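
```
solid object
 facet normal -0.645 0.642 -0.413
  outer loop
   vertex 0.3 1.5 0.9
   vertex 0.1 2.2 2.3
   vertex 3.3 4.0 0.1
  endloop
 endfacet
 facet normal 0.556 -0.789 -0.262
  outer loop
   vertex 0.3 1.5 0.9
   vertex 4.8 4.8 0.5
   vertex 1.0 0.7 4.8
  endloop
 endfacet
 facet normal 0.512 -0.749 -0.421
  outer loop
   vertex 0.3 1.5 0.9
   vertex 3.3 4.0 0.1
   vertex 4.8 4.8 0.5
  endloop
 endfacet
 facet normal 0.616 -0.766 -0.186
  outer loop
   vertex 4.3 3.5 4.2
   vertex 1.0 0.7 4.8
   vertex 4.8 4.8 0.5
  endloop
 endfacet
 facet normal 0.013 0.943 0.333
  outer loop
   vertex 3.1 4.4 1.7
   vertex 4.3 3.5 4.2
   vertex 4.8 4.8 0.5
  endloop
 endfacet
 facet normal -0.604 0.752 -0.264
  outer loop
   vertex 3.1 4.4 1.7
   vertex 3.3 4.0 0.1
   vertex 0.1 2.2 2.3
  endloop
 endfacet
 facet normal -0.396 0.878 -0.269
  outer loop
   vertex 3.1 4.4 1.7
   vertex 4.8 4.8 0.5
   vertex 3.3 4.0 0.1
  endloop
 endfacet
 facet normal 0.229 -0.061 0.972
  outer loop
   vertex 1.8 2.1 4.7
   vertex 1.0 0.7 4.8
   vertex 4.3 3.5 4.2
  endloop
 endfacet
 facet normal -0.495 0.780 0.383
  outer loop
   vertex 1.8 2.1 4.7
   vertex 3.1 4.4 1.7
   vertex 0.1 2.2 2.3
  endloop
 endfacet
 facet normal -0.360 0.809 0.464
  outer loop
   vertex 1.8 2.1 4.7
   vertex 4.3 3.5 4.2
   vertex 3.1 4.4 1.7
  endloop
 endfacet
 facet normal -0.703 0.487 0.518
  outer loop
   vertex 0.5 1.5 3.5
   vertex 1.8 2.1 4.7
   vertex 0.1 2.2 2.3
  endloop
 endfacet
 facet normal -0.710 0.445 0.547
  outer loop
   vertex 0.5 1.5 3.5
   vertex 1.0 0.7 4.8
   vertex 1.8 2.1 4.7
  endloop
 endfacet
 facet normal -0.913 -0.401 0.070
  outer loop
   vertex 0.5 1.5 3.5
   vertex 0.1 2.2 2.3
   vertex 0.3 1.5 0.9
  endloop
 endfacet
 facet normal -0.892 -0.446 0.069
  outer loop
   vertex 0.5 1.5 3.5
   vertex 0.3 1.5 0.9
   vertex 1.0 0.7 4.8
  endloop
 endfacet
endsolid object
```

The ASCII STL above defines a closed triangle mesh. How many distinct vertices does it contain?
9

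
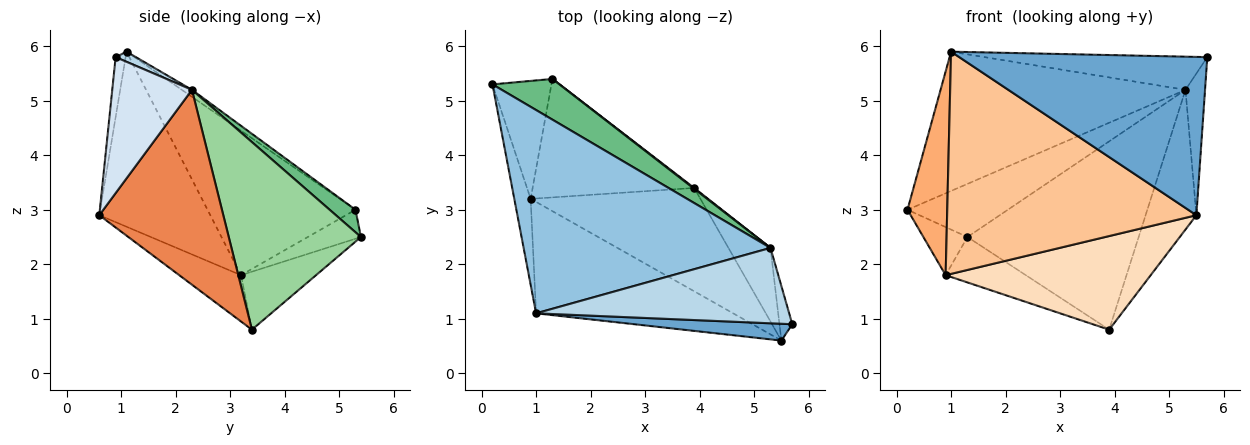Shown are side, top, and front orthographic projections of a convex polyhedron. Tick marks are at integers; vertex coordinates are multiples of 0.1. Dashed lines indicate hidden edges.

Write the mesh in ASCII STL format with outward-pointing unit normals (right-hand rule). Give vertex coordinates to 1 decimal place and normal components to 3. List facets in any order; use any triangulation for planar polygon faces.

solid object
 facet normal -0.040 -0.994 0.106
  outer loop
   vertex 5.5 0.6 2.9
   vertex 5.7 0.9 5.8
   vertex 1.0 1.1 5.9
  endloop
 endfacet
 facet normal -0.023 0.565 0.825
  outer loop
   vertex 5.3 2.3 5.2
   vertex 0.2 5.3 3.0
   vertex 1.0 1.1 5.9
  endloop
 endfacet
 facet normal 0.037 0.402 0.915
  outer loop
   vertex 5.3 2.3 5.2
   vertex 1.0 1.1 5.9
   vertex 5.7 0.9 5.8
  endloop
 endfacet
 facet normal 0.967 0.237 -0.091
  outer loop
   vertex 5.3 2.3 5.2
   vertex 5.7 0.9 5.8
   vertex 5.5 0.6 2.9
  endloop
 endfacet
 facet normal 0.907 0.372 -0.196
  outer loop
   vertex 5.3 2.3 5.2
   vertex 5.5 0.6 2.9
   vertex 3.9 3.4 0.8
  endloop
 endfacet
 facet normal -0.960 -0.258 -0.109
  outer loop
   vertex 0.9 3.2 1.8
   vertex 1.0 1.1 5.9
   vertex 0.2 5.3 3.0
  endloop
 endfacet
 facet normal -0.370 -0.831 -0.416
  outer loop
   vertex 0.9 3.2 1.8
   vertex 5.5 0.6 2.9
   vertex 1.0 1.1 5.9
  endloop
 endfacet
 facet normal -0.198 -0.658 -0.726
  outer loop
   vertex 0.9 3.2 1.8
   vertex 3.9 3.4 0.8
   vertex 5.5 0.6 2.9
  endloop
 endfacet
 facet normal 0.200 0.778 0.596
  outer loop
   vertex 1.3 5.4 2.5
   vertex 0.2 5.3 3.0
   vertex 5.3 2.3 5.2
  endloop
 endfacet
 facet normal 0.611 0.792 0.003
  outer loop
   vertex 1.3 5.4 2.5
   vertex 5.3 2.3 5.2
   vertex 3.9 3.4 0.8
  endloop
 endfacet
 facet normal -0.414 0.344 -0.843
  outer loop
   vertex 1.3 5.4 2.5
   vertex 0.9 3.2 1.8
   vertex 0.2 5.3 3.0
  endloop
 endfacet
 facet normal -0.318 0.339 -0.885
  outer loop
   vertex 1.3 5.4 2.5
   vertex 3.9 3.4 0.8
   vertex 0.9 3.2 1.8
  endloop
 endfacet
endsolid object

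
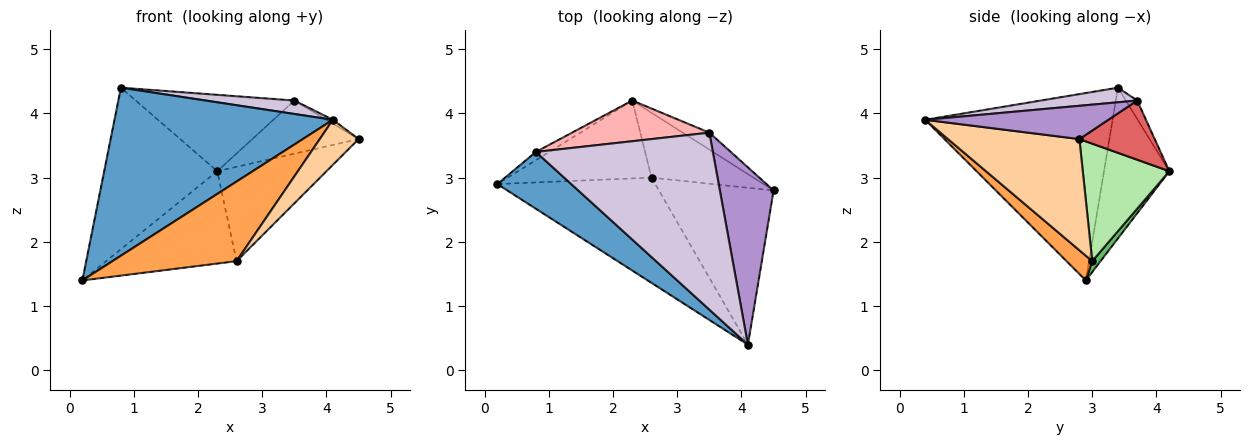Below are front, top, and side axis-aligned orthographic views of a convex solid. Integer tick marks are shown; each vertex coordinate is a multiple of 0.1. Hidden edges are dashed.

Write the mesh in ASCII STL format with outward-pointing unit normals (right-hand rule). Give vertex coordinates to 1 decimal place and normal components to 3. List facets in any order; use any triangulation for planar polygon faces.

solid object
 facet normal -0.631 -0.735 0.249
  outer loop
   vertex 0.8 3.4 4.4
   vertex 0.2 2.9 1.4
   vertex 4.1 0.4 3.9
  endloop
 endfacet
 facet normal -0.500 0.865 -0.044
  outer loop
   vertex 2.3 4.2 3.1
   vertex 0.2 2.9 1.4
   vertex 0.8 3.4 4.4
  endloop
 endfacet
 facet normal 0.124 -0.598 -0.792
  outer loop
   vertex 2.6 3.0 1.7
   vertex 4.1 0.4 3.9
   vertex 0.2 2.9 1.4
  endloop
 endfacet
 facet normal 0.682 -0.202 -0.703
  outer loop
   vertex 2.6 3.0 1.7
   vertex 4.5 2.8 3.6
   vertex 4.1 0.4 3.9
  endloop
 endfacet
 facet normal 0.049 0.763 -0.644
  outer loop
   vertex 2.6 3.0 1.7
   vertex 0.2 2.9 1.4
   vertex 2.3 4.2 3.1
  endloop
 endfacet
 facet normal 0.547 0.690 -0.474
  outer loop
   vertex 2.6 3.0 1.7
   vertex 2.3 4.2 3.1
   vertex 4.5 2.8 3.6
  endloop
 endfacet
 facet normal 0.560 0.790 -0.252
  outer loop
   vertex 3.5 3.7 4.2
   vertex 4.5 2.8 3.6
   vertex 2.3 4.2 3.1
  endloop
 endfacet
 facet normal -0.063 0.881 0.469
  outer loop
   vertex 3.5 3.7 4.2
   vertex 2.3 4.2 3.1
   vertex 0.8 3.4 4.4
  endloop
 endfacet
 facet normal 0.527 0.018 0.850
  outer loop
   vertex 3.5 3.7 4.2
   vertex 4.1 0.4 3.9
   vertex 4.5 2.8 3.6
  endloop
 endfacet
 facet normal 0.082 -0.075 0.994
  outer loop
   vertex 3.5 3.7 4.2
   vertex 0.8 3.4 4.4
   vertex 4.1 0.4 3.9
  endloop
 endfacet
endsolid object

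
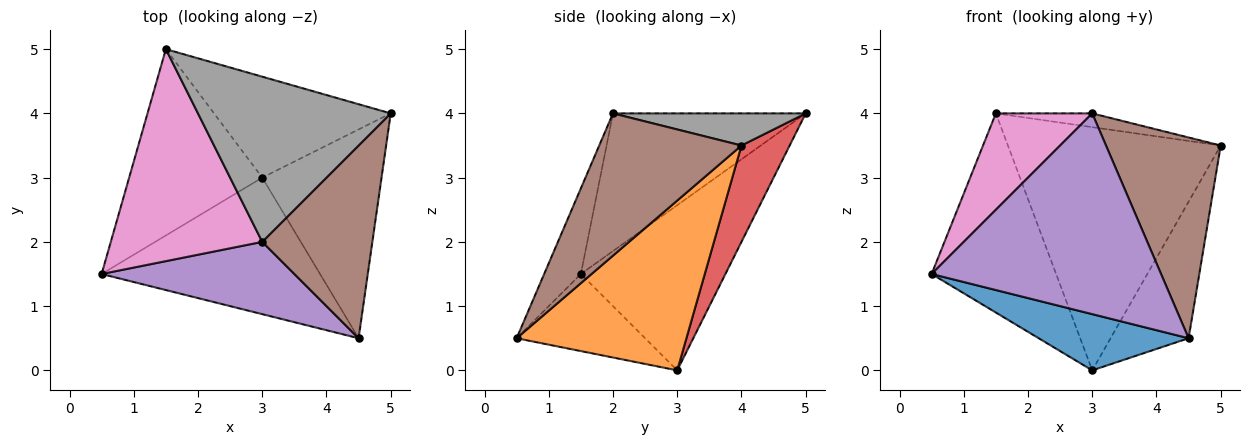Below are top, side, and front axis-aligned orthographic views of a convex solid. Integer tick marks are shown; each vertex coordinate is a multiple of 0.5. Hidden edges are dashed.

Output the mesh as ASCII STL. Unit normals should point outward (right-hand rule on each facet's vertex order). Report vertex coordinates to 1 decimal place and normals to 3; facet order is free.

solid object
 facet normal -0.310 -0.362 -0.879
  outer loop
   vertex 3.0 3.0 0.0
   vertex 4.5 0.5 0.5
   vertex 0.5 1.5 1.5
  endloop
 endfacet
 facet normal 0.766 0.352 -0.538
  outer loop
   vertex 3.0 3.0 0.0
   vertex 5.0 4.0 3.5
   vertex 4.5 0.5 0.5
  endloop
 endfacet
 facet normal -0.647 0.557 -0.521
  outer loop
   vertex 1.5 5.0 4.0
   vertex 3.0 3.0 0.0
   vertex 0.5 1.5 1.5
  endloop
 endfacet
 facet normal 0.205 0.904 -0.375
  outer loop
   vertex 1.5 5.0 4.0
   vertex 5.0 4.0 3.5
   vertex 3.0 3.0 0.0
  endloop
 endfacet
 facet normal -0.149 -0.930 0.335
  outer loop
   vertex 3.0 2.0 4.0
   vertex 0.5 1.5 1.5
   vertex 4.5 0.5 0.5
  endloop
 endfacet
 facet normal 0.667 -0.538 0.516
  outer loop
   vertex 3.0 2.0 4.0
   vertex 4.5 0.5 0.5
   vertex 5.0 4.0 3.5
  endloop
 endfacet
 facet normal -0.638 -0.319 0.701
  outer loop
   vertex 3.0 2.0 4.0
   vertex 1.5 5.0 4.0
   vertex 0.5 1.5 1.5
  endloop
 endfacet
 facet normal 0.164 0.082 0.983
  outer loop
   vertex 3.0 2.0 4.0
   vertex 5.0 4.0 3.5
   vertex 1.5 5.0 4.0
  endloop
 endfacet
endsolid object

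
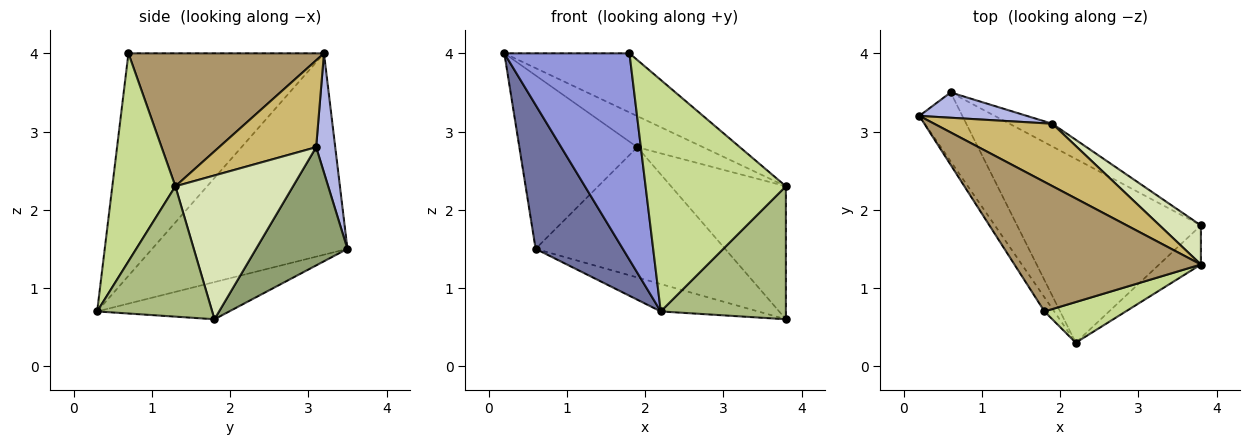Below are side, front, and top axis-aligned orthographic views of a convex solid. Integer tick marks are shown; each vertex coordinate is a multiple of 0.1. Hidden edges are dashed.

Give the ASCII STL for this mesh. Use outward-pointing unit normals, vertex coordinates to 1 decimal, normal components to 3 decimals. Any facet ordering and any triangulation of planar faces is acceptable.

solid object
 facet normal -0.896 -0.400 -0.191
  outer loop
   vertex 0.6 3.5 1.5
   vertex 2.2 0.3 0.7
   vertex 0.2 3.2 4.0
  endloop
 endfacet
 facet normal -0.196 0.144 -0.970
  outer loop
   vertex 0.6 3.5 1.5
   vertex 3.8 1.8 0.6
   vertex 2.2 0.3 0.7
  endloop
 endfacet
 facet normal -0.842 -0.539 -0.037
  outer loop
   vertex 1.8 0.7 4.0
   vertex 0.2 3.2 4.0
   vertex 2.2 0.3 0.7
  endloop
 endfacet
 facet normal 0.158 0.977 0.143
  outer loop
   vertex 1.9 3.1 2.8
   vertex 0.6 3.5 1.5
   vertex 0.2 3.2 4.0
  endloop
 endfacet
 facet normal 0.429 0.890 -0.155
  outer loop
   vertex 1.9 3.1 2.8
   vertex 3.8 1.8 0.6
   vertex 0.6 3.5 1.5
  endloop
 endfacet
 facet normal 0.661 -0.720 -0.212
  outer loop
   vertex 3.8 1.3 2.3
   vertex 2.2 0.3 0.7
   vertex 3.8 1.8 0.6
  endloop
 endfacet
 facet normal 0.405 -0.901 0.158
  outer loop
   vertex 3.8 1.3 2.3
   vertex 1.8 0.7 4.0
   vertex 2.2 0.3 0.7
  endloop
 endfacet
 facet normal 0.701 0.684 0.201
  outer loop
   vertex 3.8 1.3 2.3
   vertex 3.8 1.8 0.6
   vertex 1.9 3.1 2.8
  endloop
 endfacet
 facet normal 0.544 0.348 0.763
  outer loop
   vertex 3.8 1.3 2.3
   vertex 0.2 3.2 4.0
   vertex 1.8 0.7 4.0
  endloop
 endfacet
 facet normal 0.550 0.373 0.748
  outer loop
   vertex 3.8 1.3 2.3
   vertex 1.9 3.1 2.8
   vertex 0.2 3.2 4.0
  endloop
 endfacet
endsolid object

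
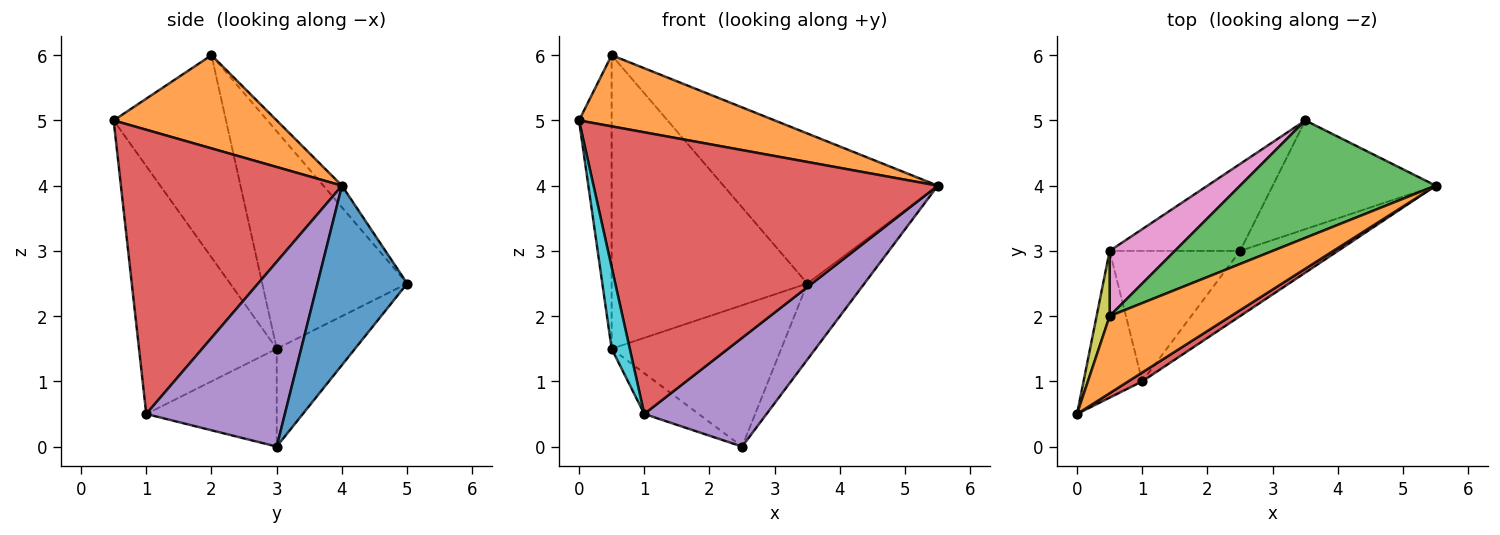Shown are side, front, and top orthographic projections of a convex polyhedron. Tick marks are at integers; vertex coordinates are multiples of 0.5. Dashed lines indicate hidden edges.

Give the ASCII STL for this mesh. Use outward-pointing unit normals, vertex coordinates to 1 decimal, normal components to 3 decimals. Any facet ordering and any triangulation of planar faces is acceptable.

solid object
 facet normal 0.669 0.426 -0.609
  outer loop
   vertex 2.5 3.0 0.0
   vertex 3.5 5.0 2.5
   vertex 5.5 4.0 4.0
  endloop
 endfacet
 facet normal 0.492 -0.590 0.640
  outer loop
   vertex 0.5 2.0 6.0
   vertex 0.0 0.5 5.0
   vertex 5.5 4.0 4.0
  endloop
 endfacet
 facet normal -0.068 0.786 0.615
  outer loop
   vertex 0.5 2.0 6.0
   vertex 5.5 4.0 4.0
   vertex 3.5 5.0 2.5
  endloop
 endfacet
 facet normal 0.540 -0.841 0.027
  outer loop
   vertex 1.0 1.0 0.5
   vertex 5.5 4.0 4.0
   vertex 0.0 0.5 5.0
  endloop
 endfacet
 facet normal 0.697 -0.615 -0.369
  outer loop
   vertex 1.0 1.0 0.5
   vertex 2.5 3.0 0.0
   vertex 5.5 4.0 4.0
  endloop
 endfacet
 facet normal -0.366 0.793 -0.488
  outer loop
   vertex 0.5 3.0 1.5
   vertex 3.5 5.0 2.5
   vertex 2.5 3.0 0.0
  endloop
 endfacet
 facet normal -0.586 0.791 0.176
  outer loop
   vertex 0.5 3.0 1.5
   vertex 0.5 2.0 6.0
   vertex 3.5 5.0 2.5
  endloop
 endfacet
 facet normal -0.582 0.243 -0.776
  outer loop
   vertex 0.5 3.0 1.5
   vertex 2.5 3.0 0.0
   vertex 1.0 1.0 0.5
  endloop
 endfacet
 facet normal -0.959 0.278 0.062
  outer loop
   vertex 0.5 3.0 1.5
   vertex 0.0 0.5 5.0
   vertex 0.5 2.0 6.0
  endloop
 endfacet
 facet normal -0.965 -0.127 -0.229
  outer loop
   vertex 0.5 3.0 1.5
   vertex 1.0 1.0 0.5
   vertex 0.0 0.5 5.0
  endloop
 endfacet
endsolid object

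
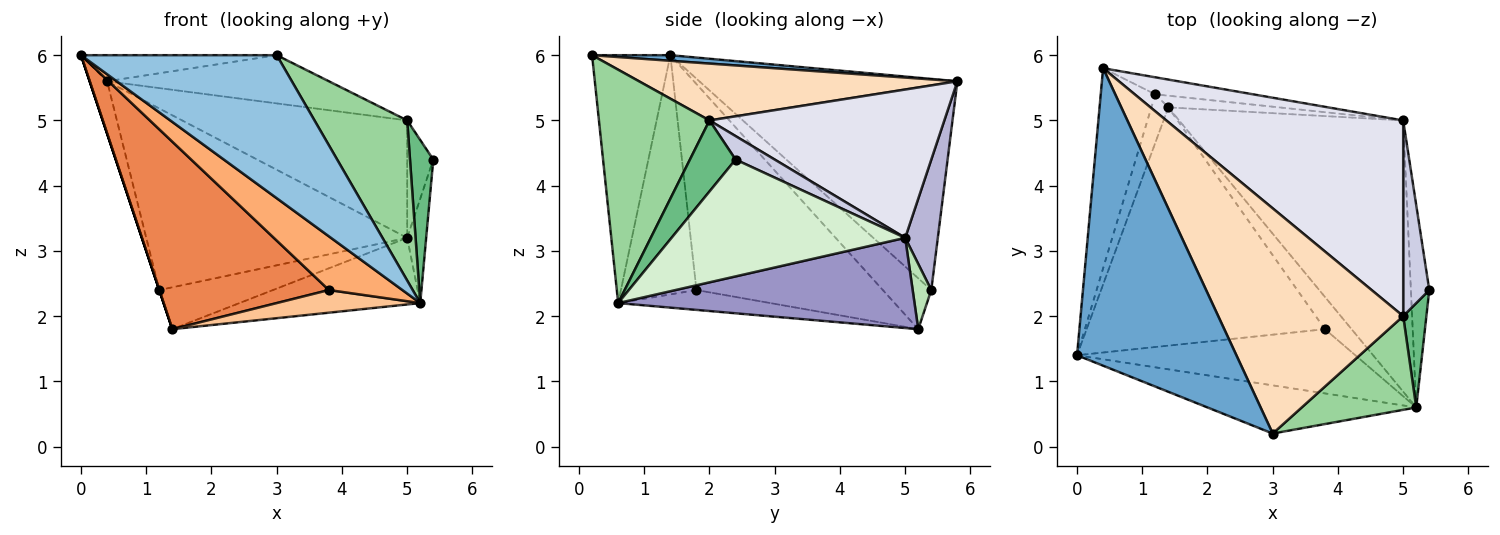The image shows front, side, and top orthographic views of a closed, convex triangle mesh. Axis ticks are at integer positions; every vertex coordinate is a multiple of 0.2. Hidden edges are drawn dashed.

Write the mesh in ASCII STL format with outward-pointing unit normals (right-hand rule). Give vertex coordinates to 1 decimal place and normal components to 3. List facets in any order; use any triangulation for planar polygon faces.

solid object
 facet normal 0.035 0.087 0.996
  outer loop
   vertex 3.0 0.2 6.0
   vertex 0.4 5.8 5.6
   vertex 0.0 1.4 6.0
  endloop
 endfacet
 facet normal -0.354 -0.886 -0.298
  outer loop
   vertex 3.0 0.2 6.0
   vertex 0.0 1.4 6.0
   vertex 5.2 0.6 2.2
  endloop
 endfacet
 facet normal -0.966 0.065 -0.250
  outer loop
   vertex 1.2 5.4 2.4
   vertex 0.0 1.4 6.0
   vertex 0.4 5.8 5.6
  endloop
 endfacet
 facet normal -0.949 0.000 -0.316
  outer loop
   vertex 1.2 5.4 2.4
   vertex 1.4 5.2 1.8
   vertex 0.0 1.4 6.0
  endloop
 endfacet
 facet normal -0.562 -0.511 -0.650
  outer loop
   vertex 3.8 1.8 2.4
   vertex 0.0 1.4 6.0
   vertex 1.4 5.2 1.8
  endloop
 endfacet
 facet normal -0.550 -0.535 -0.641
  outer loop
   vertex 3.8 1.8 2.4
   vertex 5.2 0.6 2.2
   vertex 0.0 1.4 6.0
  endloop
 endfacet
 facet normal -0.520 -0.491 -0.699
  outer loop
   vertex 3.8 1.8 2.4
   vertex 1.4 5.2 1.8
   vertex 5.2 0.6 2.2
  endloop
 endfacet
 facet normal 0.288 0.201 0.936
  outer loop
   vertex 5.0 2.0 5.0
   vertex 0.4 5.8 5.6
   vertex 3.0 0.2 6.0
  endloop
 endfacet
 facet normal 0.855 -0.436 0.279
  outer loop
   vertex 5.0 2.0 5.0
   vertex 5.2 0.6 2.2
   vertex 5.4 2.4 4.4
  endloop
 endfacet
 facet normal 0.717 -0.601 0.352
  outer loop
   vertex 5.0 2.0 5.0
   vertex 3.0 0.2 6.0
   vertex 5.2 0.6 2.2
  endloop
 endfacet
 facet normal 0.156 0.952 -0.265
  outer loop
   vertex 5.0 5.0 3.2
   vertex 1.4 5.2 1.8
   vertex 1.2 5.4 2.4
  endloop
 endfacet
 facet normal 0.985 0.080 -0.155
  outer loop
   vertex 5.0 5.0 3.2
   vertex 5.4 2.4 4.4
   vertex 5.2 0.6 2.2
  endloop
 endfacet
 facet normal 0.364 0.222 -0.904
  outer loop
   vertex 5.0 5.0 3.2
   vertex 5.2 0.6 2.2
   vertex 1.4 5.2 1.8
  endloop
 endfacet
 facet normal 0.124 0.988 -0.093
  outer loop
   vertex 5.0 5.0 3.2
   vertex 1.2 5.4 2.4
   vertex 0.4 5.8 5.6
  endloop
 endfacet
 facet normal 0.611 0.407 0.679
  outer loop
   vertex 5.0 5.0 3.2
   vertex 5.0 2.0 5.0
   vertex 5.4 2.4 4.4
  endloop
 endfacet
 facet normal 0.473 0.453 0.756
  outer loop
   vertex 5.0 5.0 3.2
   vertex 0.4 5.8 5.6
   vertex 5.0 2.0 5.0
  endloop
 endfacet
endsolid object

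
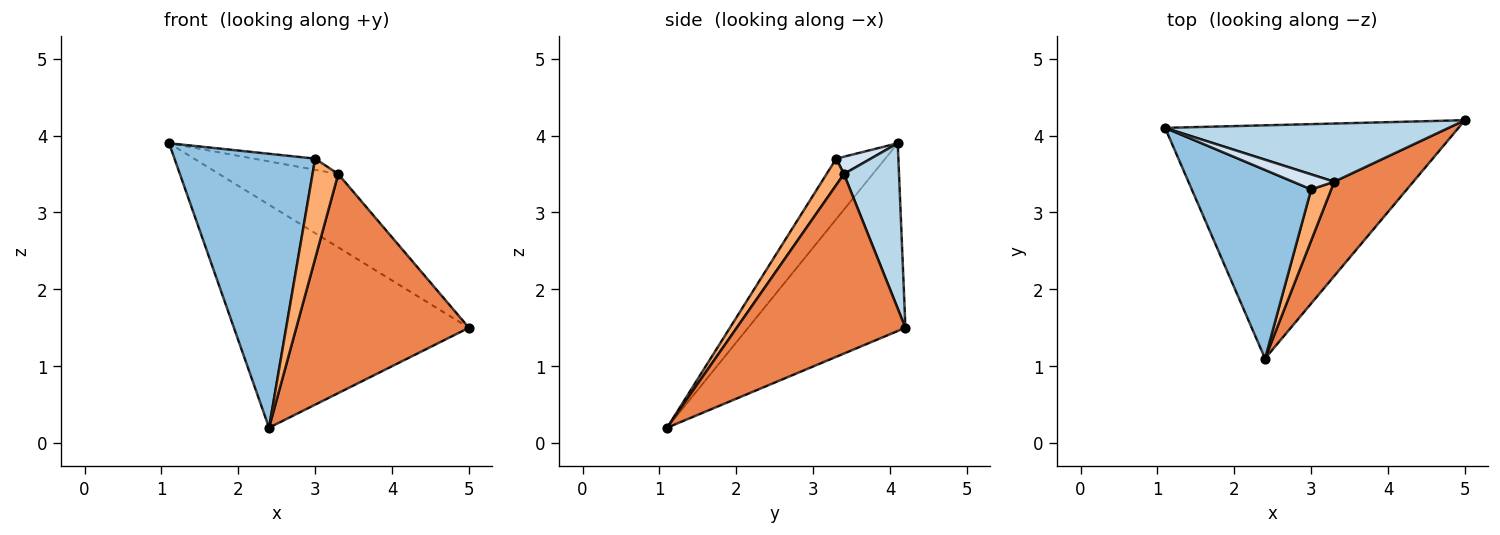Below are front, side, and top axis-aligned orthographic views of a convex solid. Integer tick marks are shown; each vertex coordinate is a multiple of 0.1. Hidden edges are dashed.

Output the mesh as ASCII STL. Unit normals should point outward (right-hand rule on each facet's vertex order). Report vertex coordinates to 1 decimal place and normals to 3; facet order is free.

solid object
 facet normal -0.420 0.627 -0.656
  outer loop
   vertex 2.4 1.1 0.2
   vertex 1.1 4.1 3.9
   vertex 5.0 4.2 1.5
  endloop
 endfacet
 facet normal -0.276 -0.792 0.545
  outer loop
   vertex 3.0 3.3 3.7
   vertex 1.1 4.1 3.9
   vertex 2.4 1.1 0.2
  endloop
 endfacet
 facet normal 0.341 0.737 0.584
  outer loop
   vertex 3.3 3.4 3.5
   vertex 5.0 4.2 1.5
   vertex 1.1 4.1 3.9
  endloop
 endfacet
 facet normal 0.318 0.566 0.760
  outer loop
   vertex 3.3 3.4 3.5
   vertex 1.1 4.1 3.9
   vertex 3.0 3.3 3.7
  endloop
 endfacet
 facet normal 0.668 -0.684 0.294
  outer loop
   vertex 3.3 3.4 3.5
   vertex 2.4 1.1 0.2
   vertex 5.0 4.2 1.5
  endloop
 endfacet
 facet normal 0.515 -0.763 0.391
  outer loop
   vertex 3.3 3.4 3.5
   vertex 3.0 3.3 3.7
   vertex 2.4 1.1 0.2
  endloop
 endfacet
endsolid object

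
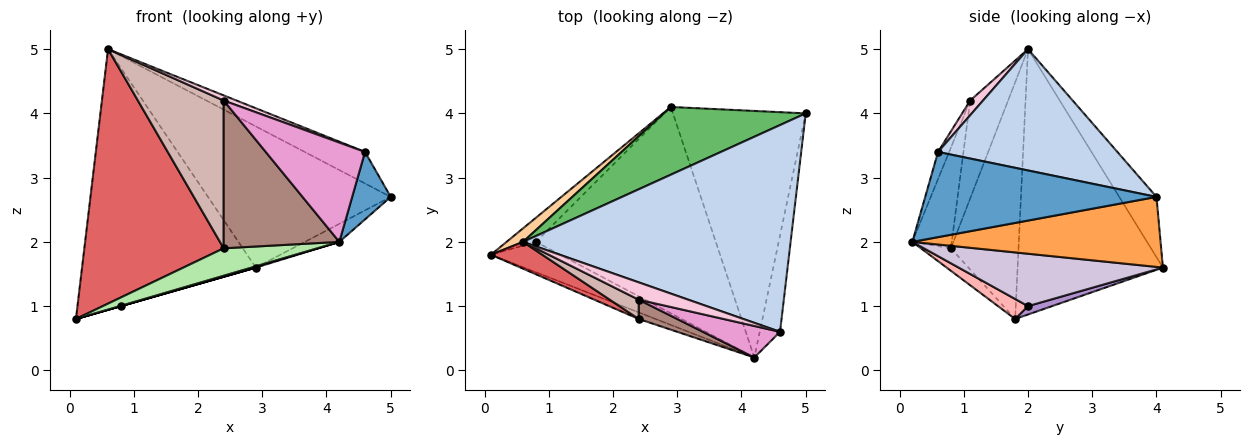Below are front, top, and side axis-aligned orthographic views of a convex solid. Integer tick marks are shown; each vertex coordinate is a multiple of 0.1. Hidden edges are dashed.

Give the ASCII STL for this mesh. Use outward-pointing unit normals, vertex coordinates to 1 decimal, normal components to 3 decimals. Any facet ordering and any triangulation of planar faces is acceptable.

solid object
 facet normal 0.960 -0.160 -0.229
  outer loop
   vertex 4.6 0.6 3.4
   vertex 4.2 0.2 2.0
   vertex 5.0 4.0 2.7
  endloop
 endfacet
 facet normal 0.409 0.138 0.902
  outer loop
   vertex 4.6 0.6 3.4
   vertex 5.0 4.0 2.7
   vertex 0.6 2.0 5.0
  endloop
 endfacet
 facet normal 0.465 0.065 -0.883
  outer loop
   vertex 2.9 4.1 1.6
   vertex 5.0 4.0 2.7
   vertex 4.2 0.2 2.0
  endloop
 endfacet
 facet normal -0.641 0.767 0.040
  outer loop
   vertex 2.9 4.1 1.6
   vertex 0.1 1.8 0.8
   vertex 0.6 2.0 5.0
  endloop
 endfacet
 facet normal -0.181 0.887 0.425
  outer loop
   vertex 2.9 4.1 1.6
   vertex 0.6 2.0 5.0
   vertex 5.0 4.0 2.7
  endloop
 endfacet
 facet normal -0.297 -0.928 -0.223
  outer loop
   vertex 2.4 0.8 1.9
   vertex 0.1 1.8 0.8
   vertex 4.2 0.2 2.0
  endloop
 endfacet
 facet normal -0.435 -0.896 0.094
  outer loop
   vertex 2.4 0.8 1.9
   vertex 0.6 2.0 5.0
   vertex 0.1 1.8 0.8
  endloop
 endfacet
 facet normal 0.277 -0.010 -0.961
  outer loop
   vertex 0.8 2.0 1.0
   vertex 4.2 0.2 2.0
   vertex 0.1 1.8 0.8
  endloop
 endfacet
 facet normal 0.275 0.000 -0.962
  outer loop
   vertex 0.8 2.0 1.0
   vertex 0.1 1.8 0.8
   vertex 2.9 4.1 1.6
  endloop
 endfacet
 facet normal 0.280 -0.005 -0.960
  outer loop
   vertex 0.8 2.0 1.0
   vertex 2.9 4.1 1.6
   vertex 4.2 0.2 2.0
  endloop
 endfacet
 facet normal -0.320 -0.939 0.123
  outer loop
   vertex 2.4 1.1 4.2
   vertex 2.4 0.8 1.9
   vertex 4.2 0.2 2.0
  endloop
 endfacet
 facet normal -0.401 -0.908 0.118
  outer loop
   vertex 2.4 1.1 4.2
   vertex 0.6 2.0 5.0
   vertex 2.4 0.8 1.9
  endloop
 endfacet
 facet normal -0.106 -0.948 0.301
  outer loop
   vertex 2.4 1.1 4.2
   vertex 4.2 0.2 2.0
   vertex 4.6 0.6 3.4
  endloop
 endfacet
 facet normal 0.273 -0.273 0.922
  outer loop
   vertex 2.4 1.1 4.2
   vertex 4.6 0.6 3.4
   vertex 0.6 2.0 5.0
  endloop
 endfacet
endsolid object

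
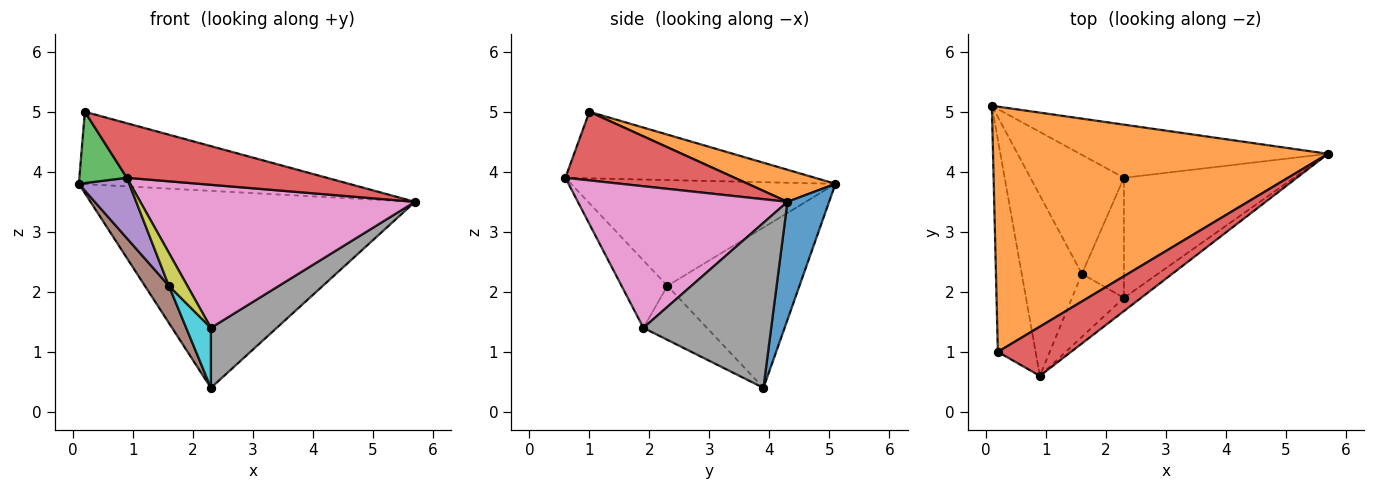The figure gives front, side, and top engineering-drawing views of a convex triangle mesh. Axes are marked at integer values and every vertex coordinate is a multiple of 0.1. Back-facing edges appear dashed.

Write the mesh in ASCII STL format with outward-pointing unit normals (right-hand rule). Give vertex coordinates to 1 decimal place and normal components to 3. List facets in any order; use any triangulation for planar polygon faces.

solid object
 facet normal 0.123 0.958 -0.259
  outer loop
   vertex 2.3 3.9 0.4
   vertex 0.1 5.1 3.8
   vertex 5.7 4.3 3.5
  endloop
 endfacet
 facet normal 0.091 0.282 0.955
  outer loop
   vertex 0.2 1.0 5.0
   vertex 5.7 4.3 3.5
   vertex 0.1 5.1 3.8
  endloop
 endfacet
 facet normal -0.858 -0.163 -0.487
  outer loop
   vertex 0.2 1.0 5.0
   vertex 0.1 5.1 3.8
   vertex 0.9 0.6 3.9
  endloop
 endfacet
 facet normal 0.532 -0.629 0.567
  outer loop
   vertex 0.2 1.0 5.0
   vertex 0.9 0.6 3.9
   vertex 5.7 4.3 3.5
  endloop
 endfacet
 facet normal -0.858 -0.163 -0.488
  outer loop
   vertex 1.6 2.3 2.1
   vertex 0.9 0.6 3.9
   vertex 0.1 5.1 3.8
  endloop
 endfacet
 facet normal -0.853 -0.155 -0.497
  outer loop
   vertex 1.6 2.3 2.1
   vertex 0.1 5.1 3.8
   vertex 2.3 3.9 0.4
  endloop
 endfacet
 facet normal 0.605 -0.793 -0.073
  outer loop
   vertex 2.3 1.9 1.4
   vertex 5.7 4.3 3.5
   vertex 0.9 0.6 3.9
  endloop
 endfacet
 facet normal 0.656 -0.338 -0.675
  outer loop
   vertex 2.3 1.9 1.4
   vertex 2.3 3.9 0.4
   vertex 5.7 4.3 3.5
  endloop
 endfacet
 facet normal -0.755 -0.304 -0.581
  outer loop
   vertex 2.3 1.9 1.4
   vertex 0.9 0.6 3.9
   vertex 1.6 2.3 2.1
  endloop
 endfacet
 facet normal -0.755 -0.293 -0.587
  outer loop
   vertex 2.3 1.9 1.4
   vertex 1.6 2.3 2.1
   vertex 2.3 3.9 0.4
  endloop
 endfacet
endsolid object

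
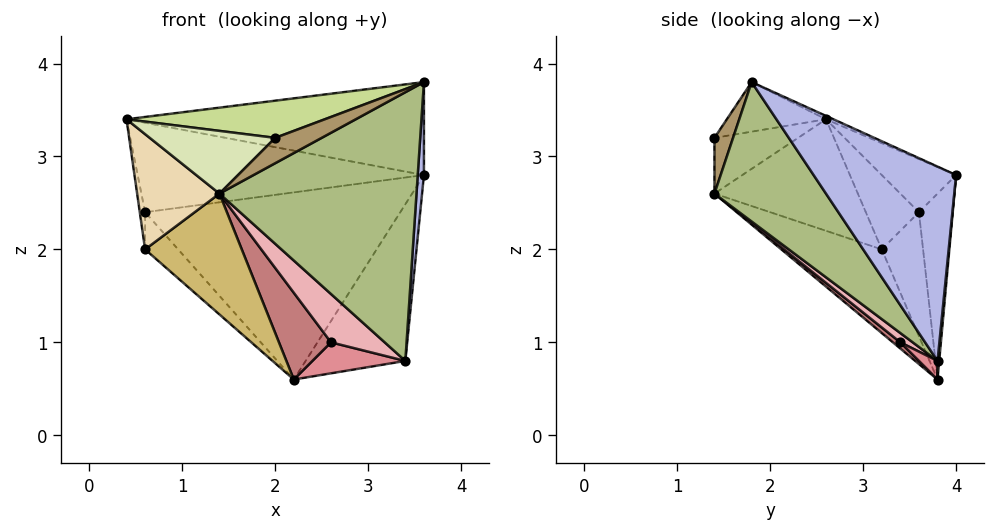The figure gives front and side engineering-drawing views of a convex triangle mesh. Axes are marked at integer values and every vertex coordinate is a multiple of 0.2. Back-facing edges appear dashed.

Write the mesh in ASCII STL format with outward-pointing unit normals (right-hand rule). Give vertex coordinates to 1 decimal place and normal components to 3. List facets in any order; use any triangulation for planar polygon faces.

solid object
 facet normal -0.010 0.414 0.910
  outer loop
   vertex 3.6 4.0 2.8
   vertex 0.4 2.6 3.4
   vertex 3.6 1.8 3.8
  endloop
 endfacet
 facet normal -0.185 0.713 0.676
  outer loop
   vertex 0.6 3.6 2.4
   vertex 0.4 2.6 3.4
   vertex 3.6 4.0 2.8
  endloop
 endfacet
 facet normal -0.131 0.991 -0.007
  outer loop
   vertex 0.6 3.6 2.4
   vertex 3.6 4.0 2.8
   vertex 2.2 3.8 0.6
  endloop
 endfacet
 facet normal 0.995 -0.043 -0.095
  outer loop
   vertex 3.4 3.8 0.8
   vertex 3.6 4.0 2.8
   vertex 3.6 1.8 3.8
  endloop
 endfacet
 facet normal 0.017 0.995 -0.101
  outer loop
   vertex 3.4 3.8 0.8
   vertex 2.2 3.8 0.6
   vertex 3.6 4.0 2.8
  endloop
 endfacet
 facet normal 0.420 -0.742 -0.523
  outer loop
   vertex 3.4 3.8 0.8
   vertex 3.6 1.8 3.8
   vertex 1.4 1.4 2.6
  endloop
 endfacet
 facet normal -0.218 -0.436 0.873
  outer loop
   vertex 2.0 1.4 3.2
   vertex 3.6 1.8 3.8
   vertex 0.4 2.6 3.4
  endloop
 endfacet
 facet normal -0.485 -0.728 0.485
  outer loop
   vertex 2.0 1.4 3.2
   vertex 0.4 2.6 3.4
   vertex 1.4 1.4 2.6
  endloop
 endfacet
 facet normal 0.348 -0.870 -0.348
  outer loop
   vertex 2.0 1.4 3.2
   vertex 1.4 1.4 2.6
   vertex 3.6 1.8 3.8
  endloop
 endfacet
 facet normal -0.480 -0.462 -0.746
  outer loop
   vertex 0.6 3.2 2.0
   vertex 2.2 3.8 0.6
   vertex 1.4 1.4 2.6
  endloop
 endfacet
 facet normal -0.662 0.530 -0.530
  outer loop
   vertex 0.6 3.2 2.0
   vertex 0.6 3.6 2.4
   vertex 2.2 3.8 0.6
  endloop
 endfacet
 facet normal -0.822 -0.472 -0.320
  outer loop
   vertex 0.6 3.2 2.0
   vertex 1.4 1.4 2.6
   vertex 0.4 2.6 3.4
  endloop
 endfacet
 facet normal -0.990 0.099 -0.099
  outer loop
   vertex 0.6 3.2 2.0
   vertex 0.4 2.6 3.4
   vertex 0.6 3.6 2.4
  endloop
 endfacet
 facet normal 0.094 -0.656 -0.749
  outer loop
   vertex 2.6 3.4 1.0
   vertex 1.4 1.4 2.6
   vertex 2.2 3.8 0.6
  endloop
 endfacet
 facet normal 0.127 -0.635 -0.762
  outer loop
   vertex 2.6 3.4 1.0
   vertex 2.2 3.8 0.6
   vertex 3.4 3.8 0.8
  endloop
 endfacet
 facet normal 0.155 -0.672 -0.724
  outer loop
   vertex 2.6 3.4 1.0
   vertex 3.4 3.8 0.8
   vertex 1.4 1.4 2.6
  endloop
 endfacet
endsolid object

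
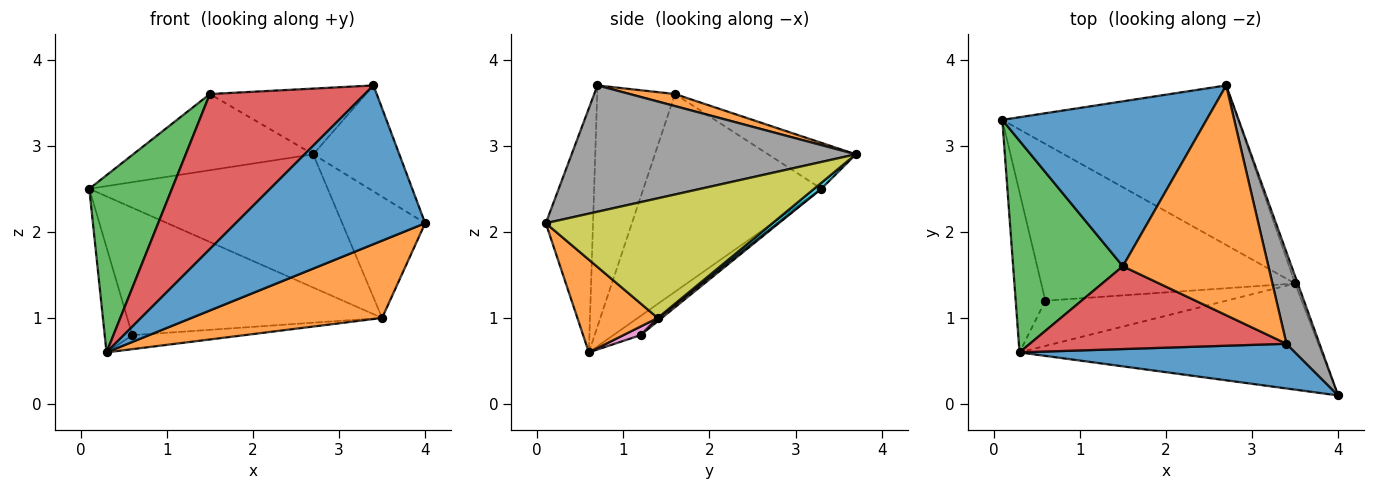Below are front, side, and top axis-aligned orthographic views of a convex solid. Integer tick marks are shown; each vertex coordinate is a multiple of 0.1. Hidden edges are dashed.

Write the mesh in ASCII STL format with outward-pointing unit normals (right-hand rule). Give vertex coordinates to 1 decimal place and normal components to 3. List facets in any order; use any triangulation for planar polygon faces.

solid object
 facet normal -0.233 -0.936 0.264
  outer loop
   vertex 3.4 0.7 3.7
   vertex 0.3 0.6 0.6
   vertex 4.0 0.1 2.1
  endloop
 endfacet
 facet normal 0.241 -0.571 -0.785
  outer loop
   vertex 3.5 1.4 1.0
   vertex 4.0 0.1 2.1
   vertex 0.3 0.6 0.6
  endloop
 endfacet
 facet normal -0.810 -0.376 0.449
  outer loop
   vertex 1.5 1.6 3.6
   vertex 0.1 3.3 2.5
   vertex 0.3 0.6 0.6
  endloop
 endfacet
 facet normal -0.405 -0.807 0.431
  outer loop
   vertex 1.5 1.6 3.6
   vertex 0.3 0.6 0.6
   vertex 3.4 0.7 3.7
  endloop
 endfacet
 facet normal -0.475 0.483 -0.736
  outer loop
   vertex 0.6 1.2 0.8
   vertex 0.3 0.6 0.6
   vertex 0.1 3.3 2.5
  endloop
 endfacet
 facet normal 0.010 0.631 -0.776
  outer loop
   vertex 0.6 1.2 0.8
   vertex 0.1 3.3 2.5
   vertex 3.5 1.4 1.0
  endloop
 endfacet
 facet normal 0.045 0.295 -0.954
  outer loop
   vertex 0.6 1.2 0.8
   vertex 3.5 1.4 1.0
   vertex 0.3 0.6 0.6
  endloop
 endfacet
 facet normal 0.928 0.281 0.243
  outer loop
   vertex 2.7 3.7 2.9
   vertex 3.4 0.7 3.7
   vertex 4.0 0.1 2.1
  endloop
 endfacet
 facet normal 0.939 0.344 -0.021
  outer loop
   vertex 2.7 3.7 2.9
   vertex 4.0 0.1 2.1
   vertex 3.5 1.4 1.0
  endloop
 endfacet
 facet normal 0.019 0.641 -0.767
  outer loop
   vertex 2.7 3.7 2.9
   vertex 3.5 1.4 1.0
   vertex 0.1 3.3 2.5
  endloop
 endfacet
 facet normal -0.200 0.411 0.890
  outer loop
   vertex 2.7 3.7 2.9
   vertex 0.1 3.3 2.5
   vertex 1.5 1.6 3.6
  endloop
 endfacet
 facet normal 0.079 0.274 0.958
  outer loop
   vertex 2.7 3.7 2.9
   vertex 1.5 1.6 3.6
   vertex 3.4 0.7 3.7
  endloop
 endfacet
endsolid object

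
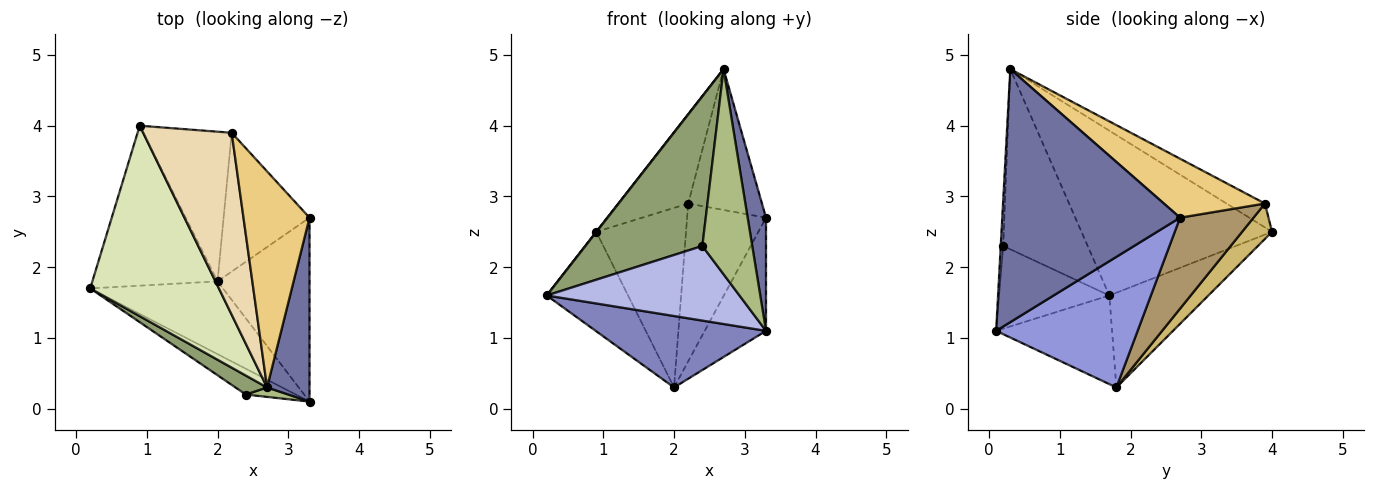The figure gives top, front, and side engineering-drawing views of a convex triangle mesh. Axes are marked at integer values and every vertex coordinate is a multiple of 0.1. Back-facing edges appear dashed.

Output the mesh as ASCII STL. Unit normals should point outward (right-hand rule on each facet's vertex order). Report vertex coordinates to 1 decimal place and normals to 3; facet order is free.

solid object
 facet normal 0.981 -0.101 0.165
  outer loop
   vertex 2.7 0.3 4.8
   vertex 3.3 0.1 1.1
   vertex 3.3 2.7 2.7
  endloop
 endfacet
 facet normal -0.430 -0.632 -0.644
  outer loop
   vertex 2.0 1.8 0.3
   vertex 3.3 0.1 1.1
   vertex 0.2 1.7 1.6
  endloop
 endfacet
 facet normal 0.771 0.334 -0.543
  outer loop
   vertex 2.0 1.8 0.3
   vertex 3.3 2.7 2.7
   vertex 3.3 0.1 1.1
  endloop
 endfacet
 facet normal -0.475 -0.831 -0.287
  outer loop
   vertex 2.4 0.2 2.3
   vertex 0.2 1.7 1.6
   vertex 3.3 0.1 1.1
  endloop
 endfacet
 facet normal -0.582 -0.806 0.102
  outer loop
   vertex 2.4 0.2 2.3
   vertex 2.7 0.3 4.8
   vertex 0.2 1.7 1.6
  endloop
 endfacet
 facet normal -0.050 -0.998 0.046
  outer loop
   vertex 2.4 0.2 2.3
   vertex 3.3 0.1 1.1
   vertex 2.7 0.3 4.8
  endloop
 endfacet
 facet normal -0.541 0.444 -0.714
  outer loop
   vertex 0.9 4.0 2.5
   vertex 2.0 1.8 0.3
   vertex 0.2 1.7 1.6
  endloop
 endfacet
 facet normal -0.788 -0.001 0.615
  outer loop
   vertex 0.9 4.0 2.5
   vertex 0.2 1.7 1.6
   vertex 2.7 0.3 4.8
  endloop
 endfacet
 facet normal 0.573 0.615 -0.541
  outer loop
   vertex 2.2 3.9 2.9
   vertex 3.3 2.7 2.7
   vertex 2.0 1.8 0.3
  endloop
 endfacet
 facet normal 0.248 0.744 -0.620
  outer loop
   vertex 2.2 3.9 2.9
   vertex 2.0 1.8 0.3
   vertex 0.9 4.0 2.5
  endloop
 endfacet
 facet normal 0.599 0.437 0.671
  outer loop
   vertex 2.2 3.9 2.9
   vertex 2.7 0.3 4.8
   vertex 3.3 2.7 2.7
  endloop
 endfacet
 facet normal -0.236 0.428 0.873
  outer loop
   vertex 2.2 3.9 2.9
   vertex 0.9 4.0 2.5
   vertex 2.7 0.3 4.8
  endloop
 endfacet
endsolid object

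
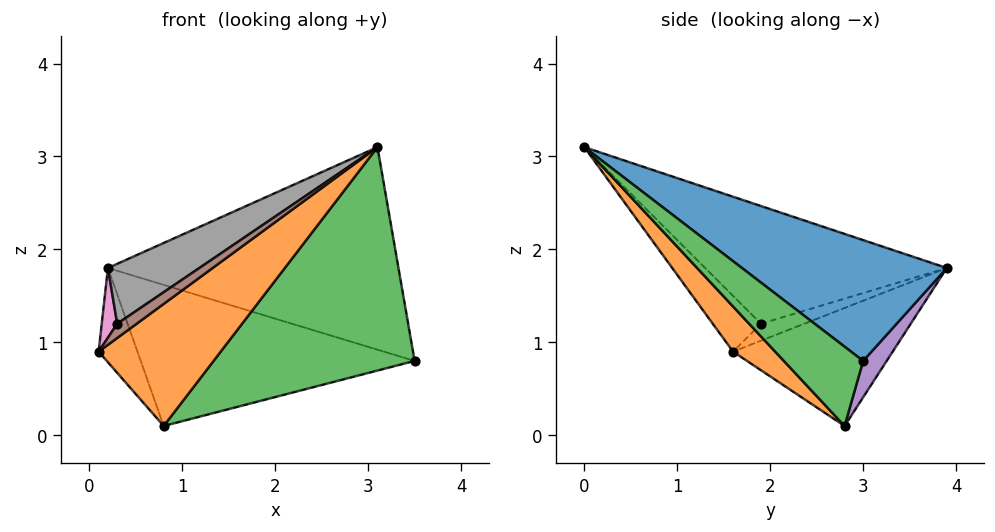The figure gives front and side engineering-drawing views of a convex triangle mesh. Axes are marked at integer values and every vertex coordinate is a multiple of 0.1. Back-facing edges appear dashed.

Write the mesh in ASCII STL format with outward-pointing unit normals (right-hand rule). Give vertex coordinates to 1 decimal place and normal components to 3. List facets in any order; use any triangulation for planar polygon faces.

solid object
 facet normal 0.375 0.532 0.759
  outer loop
   vertex 0.2 3.9 1.8
   vertex 3.1 0.0 3.1
   vertex 3.5 3.0 0.8
  endloop
 endfacet
 facet normal 0.216 -0.626 -0.750
  outer loop
   vertex 0.8 2.8 0.1
   vertex 3.1 0.0 3.1
   vertex 0.1 1.6 0.9
  endloop
 endfacet
 facet normal 0.241 -0.611 -0.754
  outer loop
   vertex 0.8 2.8 0.1
   vertex 3.5 3.0 0.8
   vertex 3.1 0.0 3.1
  endloop
 endfacet
 facet normal -0.871 0.212 -0.444
  outer loop
   vertex 0.8 2.8 0.1
   vertex 0.1 1.6 0.9
   vertex 0.2 3.9 1.8
  endloop
 endfacet
 facet normal 0.073 0.849 -0.524
  outer loop
   vertex 0.8 2.8 0.1
   vertex 0.2 3.9 1.8
   vertex 3.5 3.0 0.8
  endloop
 endfacet
 facet normal -0.658 -0.266 0.704
  outer loop
   vertex 0.3 1.9 1.2
   vertex 0.1 1.6 0.9
   vertex 3.1 0.0 3.1
  endloop
 endfacet
 facet normal -0.678 -0.242 0.694
  outer loop
   vertex 0.3 1.9 1.2
   vertex 0.2 3.9 1.8
   vertex 0.1 1.6 0.9
  endloop
 endfacet
 facet normal -0.653 -0.247 0.716
  outer loop
   vertex 0.3 1.9 1.2
   vertex 3.1 0.0 3.1
   vertex 0.2 3.9 1.8
  endloop
 endfacet
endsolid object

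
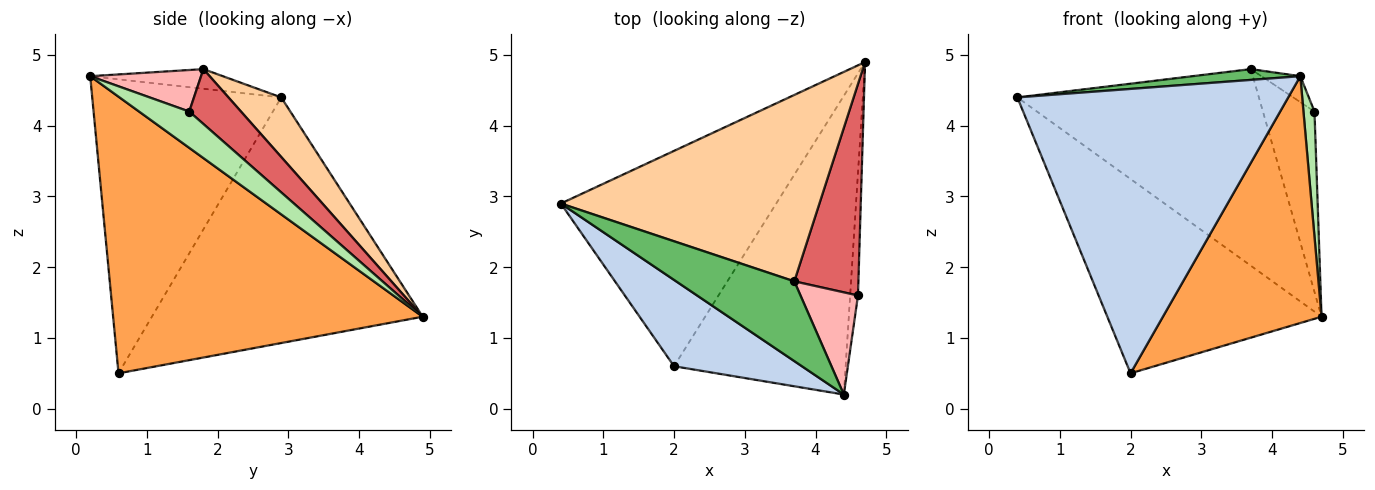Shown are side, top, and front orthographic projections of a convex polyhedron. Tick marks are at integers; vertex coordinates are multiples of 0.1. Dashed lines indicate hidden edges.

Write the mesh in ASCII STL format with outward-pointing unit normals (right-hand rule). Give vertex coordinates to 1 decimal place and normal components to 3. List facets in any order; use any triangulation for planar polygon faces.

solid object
 facet normal -0.646 0.511 -0.567
  outer loop
   vertex 2.0 0.6 0.5
   vertex 0.4 2.9 4.4
   vertex 4.7 4.9 1.3
  endloop
 endfacet
 facet normal -0.555 -0.796 0.242
  outer loop
   vertex 2.0 0.6 0.5
   vertex 4.4 0.2 4.7
   vertex 0.4 2.9 4.4
  endloop
 endfacet
 facet normal 0.779 -0.399 -0.483
  outer loop
   vertex 2.0 0.6 0.5
   vertex 4.7 4.9 1.3
   vertex 4.4 0.2 4.7
  endloop
 endfacet
 facet normal 0.157 0.717 0.680
  outer loop
   vertex 3.7 1.8 4.8
   vertex 4.7 4.9 1.3
   vertex 0.4 2.9 4.4
  endloop
 endfacet
 facet normal -0.163 -0.132 0.978
  outer loop
   vertex 3.7 1.8 4.8
   vertex 0.4 2.9 4.4
   vertex 4.4 0.2 4.7
  endloop
 endfacet
 facet normal 0.956 -0.210 -0.206
  outer loop
   vertex 4.6 1.6 4.2
   vertex 4.4 0.2 4.7
   vertex 4.7 4.9 1.3
  endloop
 endfacet
 facet normal 0.546 0.544 0.638
  outer loop
   vertex 4.6 1.6 4.2
   vertex 4.7 4.9 1.3
   vertex 3.7 1.8 4.8
  endloop
 endfacet
 facet normal 0.574 0.201 0.794
  outer loop
   vertex 4.6 1.6 4.2
   vertex 3.7 1.8 4.8
   vertex 4.4 0.2 4.7
  endloop
 endfacet
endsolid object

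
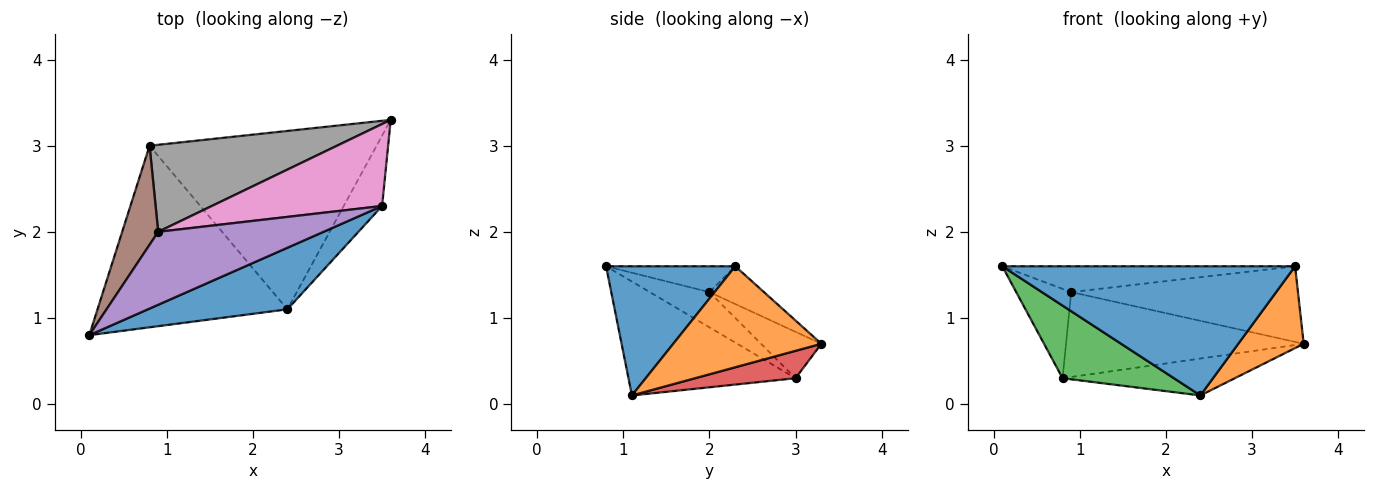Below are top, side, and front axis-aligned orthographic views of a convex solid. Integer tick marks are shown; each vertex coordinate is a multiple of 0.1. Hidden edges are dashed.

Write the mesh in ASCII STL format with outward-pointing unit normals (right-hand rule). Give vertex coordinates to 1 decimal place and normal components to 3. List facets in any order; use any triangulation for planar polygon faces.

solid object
 facet normal 0.370 -0.839 0.400
  outer loop
   vertex 3.5 2.3 1.6
   vertex 0.1 0.8 1.6
   vertex 2.4 1.1 0.1
  endloop
 endfacet
 facet normal 0.864 -0.382 -0.328
  outer loop
   vertex 3.5 2.3 1.6
   vertex 2.4 1.1 0.1
   vertex 3.6 3.3 0.7
  endloop
 endfacet
 facet normal -0.487 -0.324 -0.811
  outer loop
   vertex 0.8 3.0 0.3
   vertex 2.4 1.1 0.1
   vertex 0.1 0.8 1.6
  endloop
 endfacet
 facet normal 0.117 0.201 -0.972
  outer loop
   vertex 0.8 3.0 0.3
   vertex 3.6 3.3 0.7
   vertex 2.4 1.1 0.1
  endloop
 endfacet
 facet normal -0.146 0.330 0.933
  outer loop
   vertex 0.9 2.0 1.3
   vertex 0.1 0.8 1.6
   vertex 3.5 2.3 1.6
  endloop
 endfacet
 facet normal -0.588 0.542 0.601
  outer loop
   vertex 0.9 2.0 1.3
   vertex 0.8 3.0 0.3
   vertex 0.1 0.8 1.6
  endloop
 endfacet
 facet normal -0.161 0.669 0.726
  outer loop
   vertex 0.9 2.0 1.3
   vertex 3.5 2.3 1.6
   vertex 3.6 3.3 0.7
  endloop
 endfacet
 facet normal -0.174 0.688 0.705
  outer loop
   vertex 0.9 2.0 1.3
   vertex 3.6 3.3 0.7
   vertex 0.8 3.0 0.3
  endloop
 endfacet
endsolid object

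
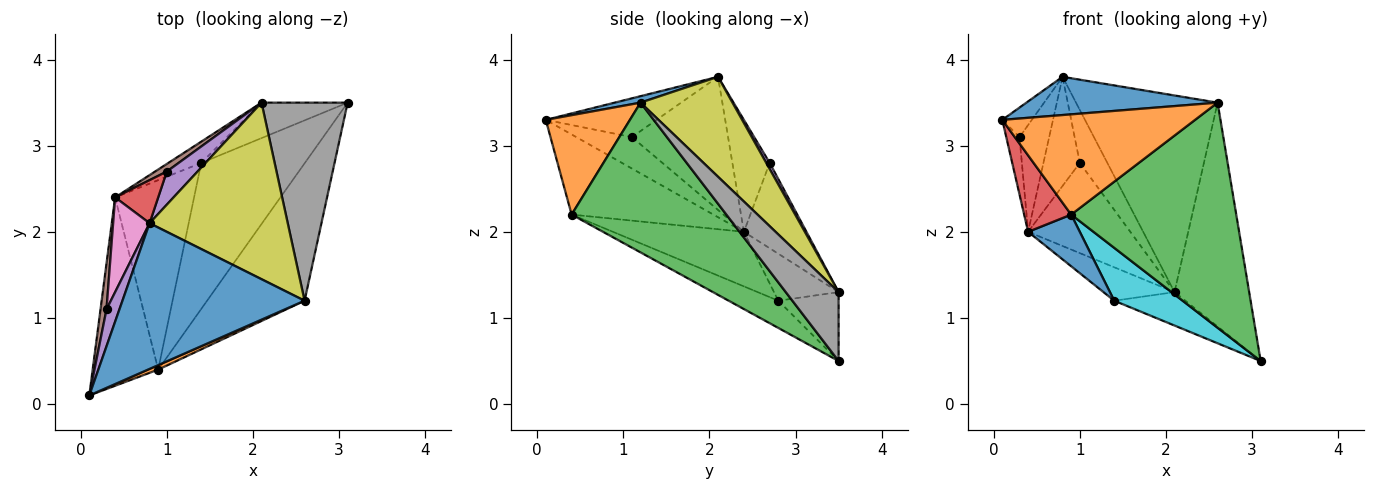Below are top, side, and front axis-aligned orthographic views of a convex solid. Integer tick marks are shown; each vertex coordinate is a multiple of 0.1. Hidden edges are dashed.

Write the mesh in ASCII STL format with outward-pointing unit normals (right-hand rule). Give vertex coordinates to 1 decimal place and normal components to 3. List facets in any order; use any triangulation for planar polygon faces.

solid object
 facet normal 0.034 -0.254 0.967
  outer loop
   vertex 2.6 1.2 3.5
   vertex 0.8 2.1 3.8
   vertex 0.1 0.1 3.3
  endloop
 endfacet
 facet normal 0.400 -0.916 0.041
  outer loop
   vertex 0.9 0.4 2.2
   vertex 2.6 1.2 3.5
   vertex 0.1 0.1 3.3
  endloop
 endfacet
 facet normal 0.625 -0.666 -0.407
  outer loop
   vertex 0.9 0.4 2.2
   vertex 3.1 3.5 0.5
   vertex 2.6 1.2 3.5
  endloop
 endfacet
 facet normal -0.750 -0.249 -0.613
  outer loop
   vertex 0.9 0.4 2.2
   vertex 0.1 0.1 3.3
   vertex 0.4 2.4 2.0
  endloop
 endfacet
 facet normal -0.920 0.245 0.307
  outer loop
   vertex 0.3 1.1 3.1
   vertex 0.1 0.1 3.3
   vertex 0.8 2.1 3.8
  endloop
 endfacet
 facet normal -0.957 0.228 0.182
  outer loop
   vertex 0.3 1.1 3.1
   vertex 0.4 2.4 2.0
   vertex 0.1 0.1 3.3
  endloop
 endfacet
 facet normal -0.924 0.285 0.253
  outer loop
   vertex 0.3 1.1 3.1
   vertex 0.8 2.1 3.8
   vertex 0.4 2.4 2.0
  endloop
 endfacet
 facet normal 0.468 0.662 0.585
  outer loop
   vertex 2.1 3.5 1.3
   vertex 2.6 1.2 3.5
   vertex 3.1 3.5 0.5
  endloop
 endfacet
 facet normal 0.435 0.670 0.601
  outer loop
   vertex 2.1 3.5 1.3
   vertex 0.8 2.1 3.8
   vertex 2.6 1.2 3.5
  endloop
 endfacet
 facet normal -0.240 -0.330 -0.913
  outer loop
   vertex 1.4 2.8 1.2
   vertex 3.1 3.5 0.5
   vertex 0.9 0.4 2.2
  endloop
 endfacet
 facet normal -0.555 -0.219 -0.803
  outer loop
   vertex 1.4 2.8 1.2
   vertex 0.9 0.4 2.2
   vertex 0.4 2.4 2.0
  endloop
 endfacet
 facet normal -0.503 0.593 -0.629
  outer loop
   vertex 1.4 2.8 1.2
   vertex 2.1 3.5 1.3
   vertex 3.1 3.5 0.5
  endloop
 endfacet
 facet normal -0.609 0.669 -0.426
  outer loop
   vertex 1.4 2.8 1.2
   vertex 0.4 2.4 2.0
   vertex 2.1 3.5 1.3
  endloop
 endfacet
 facet normal -0.691 0.673 0.266
  outer loop
   vertex 1.0 2.7 2.8
   vertex 0.4 2.4 2.0
   vertex 0.8 2.1 3.8
  endloop
 endfacet
 facet normal 0.105 0.843 0.527
  outer loop
   vertex 1.0 2.7 2.8
   vertex 0.8 2.1 3.8
   vertex 2.1 3.5 1.3
  endloop
 endfacet
 facet normal -0.521 0.851 0.072
  outer loop
   vertex 1.0 2.7 2.8
   vertex 2.1 3.5 1.3
   vertex 0.4 2.4 2.0
  endloop
 endfacet
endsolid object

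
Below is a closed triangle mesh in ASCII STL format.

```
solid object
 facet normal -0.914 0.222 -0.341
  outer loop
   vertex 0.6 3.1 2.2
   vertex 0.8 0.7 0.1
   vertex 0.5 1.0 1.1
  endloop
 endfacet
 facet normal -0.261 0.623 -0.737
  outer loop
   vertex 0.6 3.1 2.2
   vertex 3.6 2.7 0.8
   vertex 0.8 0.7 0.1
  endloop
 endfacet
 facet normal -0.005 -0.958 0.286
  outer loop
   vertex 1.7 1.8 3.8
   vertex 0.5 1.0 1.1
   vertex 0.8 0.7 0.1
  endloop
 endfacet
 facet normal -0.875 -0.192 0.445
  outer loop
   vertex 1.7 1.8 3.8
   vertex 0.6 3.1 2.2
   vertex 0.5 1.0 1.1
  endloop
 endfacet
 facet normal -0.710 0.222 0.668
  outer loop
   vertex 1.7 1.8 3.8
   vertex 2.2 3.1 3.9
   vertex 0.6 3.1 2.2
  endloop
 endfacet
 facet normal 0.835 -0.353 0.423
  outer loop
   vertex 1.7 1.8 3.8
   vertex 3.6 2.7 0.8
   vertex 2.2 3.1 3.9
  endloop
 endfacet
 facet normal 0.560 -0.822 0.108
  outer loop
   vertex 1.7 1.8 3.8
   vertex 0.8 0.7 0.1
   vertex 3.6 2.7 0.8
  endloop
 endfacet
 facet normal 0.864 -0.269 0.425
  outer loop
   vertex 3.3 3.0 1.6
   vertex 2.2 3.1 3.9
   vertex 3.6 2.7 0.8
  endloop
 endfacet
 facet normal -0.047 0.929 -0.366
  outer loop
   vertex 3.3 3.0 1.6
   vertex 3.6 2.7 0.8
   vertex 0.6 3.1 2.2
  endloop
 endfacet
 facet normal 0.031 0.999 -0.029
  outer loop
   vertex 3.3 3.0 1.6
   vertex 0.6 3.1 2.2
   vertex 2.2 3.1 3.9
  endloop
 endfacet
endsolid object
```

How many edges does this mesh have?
15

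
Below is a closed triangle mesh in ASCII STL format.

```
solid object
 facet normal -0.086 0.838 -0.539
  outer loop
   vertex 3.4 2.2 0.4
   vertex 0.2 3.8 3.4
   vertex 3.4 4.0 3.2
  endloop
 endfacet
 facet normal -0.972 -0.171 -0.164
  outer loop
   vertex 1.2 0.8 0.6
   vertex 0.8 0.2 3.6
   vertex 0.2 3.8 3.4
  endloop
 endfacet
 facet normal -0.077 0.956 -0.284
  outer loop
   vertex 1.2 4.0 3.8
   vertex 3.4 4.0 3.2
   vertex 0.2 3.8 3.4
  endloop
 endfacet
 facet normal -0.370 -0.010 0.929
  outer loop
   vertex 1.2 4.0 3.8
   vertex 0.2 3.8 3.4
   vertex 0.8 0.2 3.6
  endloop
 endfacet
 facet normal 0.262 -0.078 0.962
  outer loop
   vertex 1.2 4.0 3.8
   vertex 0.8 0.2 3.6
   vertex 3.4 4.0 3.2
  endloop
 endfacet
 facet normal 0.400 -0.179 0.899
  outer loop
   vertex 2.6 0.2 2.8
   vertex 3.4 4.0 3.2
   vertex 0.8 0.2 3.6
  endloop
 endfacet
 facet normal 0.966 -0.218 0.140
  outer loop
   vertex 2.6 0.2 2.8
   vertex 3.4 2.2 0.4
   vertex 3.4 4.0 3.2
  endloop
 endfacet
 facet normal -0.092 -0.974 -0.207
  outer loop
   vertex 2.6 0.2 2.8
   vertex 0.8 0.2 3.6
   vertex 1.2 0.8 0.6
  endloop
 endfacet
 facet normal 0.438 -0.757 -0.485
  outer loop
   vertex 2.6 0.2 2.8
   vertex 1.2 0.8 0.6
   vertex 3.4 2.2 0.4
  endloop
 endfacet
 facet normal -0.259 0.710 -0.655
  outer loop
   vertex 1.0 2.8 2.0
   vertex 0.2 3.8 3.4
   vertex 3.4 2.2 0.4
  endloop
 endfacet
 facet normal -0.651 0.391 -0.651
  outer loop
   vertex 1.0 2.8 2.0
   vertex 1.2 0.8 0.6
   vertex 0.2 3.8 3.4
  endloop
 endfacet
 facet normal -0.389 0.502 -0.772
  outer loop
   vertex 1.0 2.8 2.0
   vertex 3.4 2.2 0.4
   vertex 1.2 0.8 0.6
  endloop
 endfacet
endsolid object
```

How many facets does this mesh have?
12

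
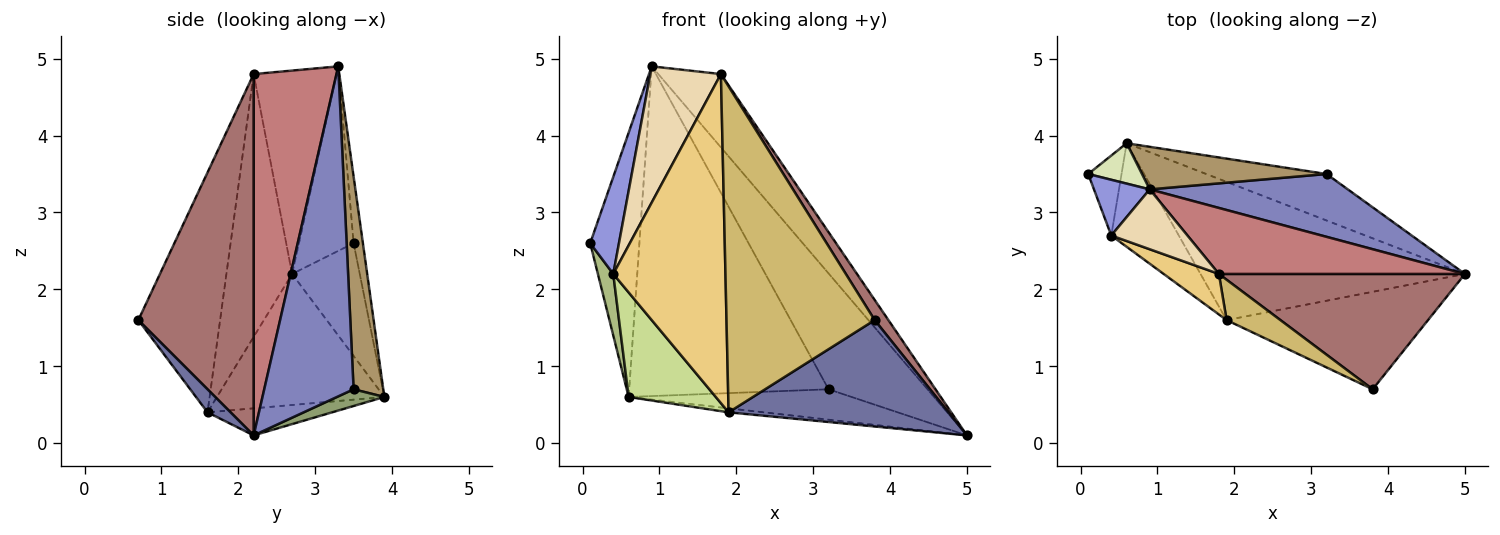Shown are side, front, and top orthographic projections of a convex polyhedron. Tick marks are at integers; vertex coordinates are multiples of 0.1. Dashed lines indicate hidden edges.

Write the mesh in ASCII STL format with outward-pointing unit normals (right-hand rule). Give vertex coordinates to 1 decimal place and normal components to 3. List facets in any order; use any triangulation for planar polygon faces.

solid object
 facet normal 0.077 -0.735 -0.673
  outer loop
   vertex 1.9 1.6 0.4
   vertex 5.0 2.2 0.1
   vertex 3.8 0.7 1.6
  endloop
 endfacet
 facet normal 0.622 0.689 0.373
  outer loop
   vertex 3.2 3.5 0.7
   vertex 0.9 3.3 4.9
   vertex 5.0 2.2 0.1
  endloop
 endfacet
 facet normal -0.855 -0.450 0.258
  outer loop
   vertex 0.4 2.7 2.2
   vertex 0.9 3.3 4.9
   vertex 0.1 3.5 2.6
  endloop
 endfacet
 facet normal -0.102 0.029 -0.994
  outer loop
   vertex 0.6 3.9 0.6
   vertex 5.0 2.2 0.1
   vertex 1.9 1.6 0.4
  endloop
 endfacet
 facet normal 0.116 0.544 -0.831
  outer loop
   vertex 0.6 3.9 0.6
   vertex 3.2 3.5 0.7
   vertex 5.0 2.2 0.1
  endloop
 endfacet
 facet normal -0.937 -0.213 -0.277
  outer loop
   vertex 0.6 3.9 0.6
   vertex 0.4 2.7 2.2
   vertex 0.1 3.5 2.6
  endloop
 endfacet
 facet normal -0.807 -0.420 -0.416
  outer loop
   vertex 0.6 3.9 0.6
   vertex 1.9 1.6 0.4
   vertex 0.4 2.7 2.2
  endloop
 endfacet
 facet normal -0.184 0.972 0.148
  outer loop
   vertex 0.6 3.9 0.6
   vertex 0.1 3.5 2.6
   vertex 0.9 3.3 4.9
  endloop
 endfacet
 facet normal 0.146 0.981 0.127
  outer loop
   vertex 0.6 3.9 0.6
   vertex 0.9 3.3 4.9
   vertex 3.2 3.5 0.7
  endloop
 endfacet
 facet normal -0.480 -0.870 0.108
  outer loop
   vertex 1.8 2.2 4.8
   vertex 1.9 1.6 0.4
   vertex 3.8 0.7 1.6
  endloop
 endfacet
 facet normal -0.503 -0.858 0.106
  outer loop
   vertex 1.8 2.2 4.8
   vertex 0.4 2.7 2.2
   vertex 1.9 1.6 0.4
  endloop
 endfacet
 facet normal -0.732 -0.624 0.274
  outer loop
   vertex 1.8 2.2 4.8
   vertex 0.9 3.3 4.9
   vertex 0.4 2.7 2.2
  endloop
 endfacet
 facet normal 0.823 -0.098 0.560
  outer loop
   vertex 1.8 2.2 4.8
   vertex 3.8 0.7 1.6
   vertex 5.0 2.2 0.1
  endloop
 endfacet
 facet normal 0.701 0.530 0.477
  outer loop
   vertex 1.8 2.2 4.8
   vertex 5.0 2.2 0.1
   vertex 0.9 3.3 4.9
  endloop
 endfacet
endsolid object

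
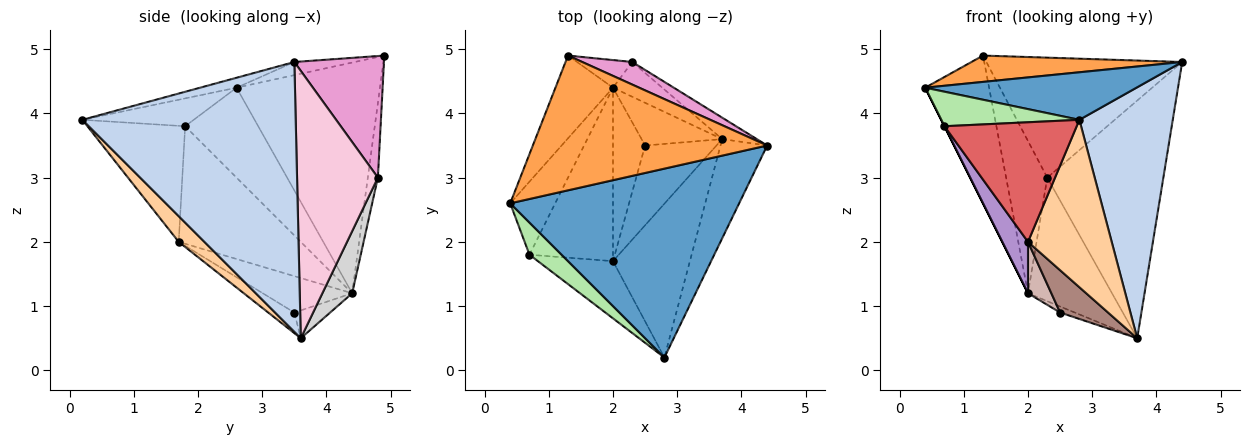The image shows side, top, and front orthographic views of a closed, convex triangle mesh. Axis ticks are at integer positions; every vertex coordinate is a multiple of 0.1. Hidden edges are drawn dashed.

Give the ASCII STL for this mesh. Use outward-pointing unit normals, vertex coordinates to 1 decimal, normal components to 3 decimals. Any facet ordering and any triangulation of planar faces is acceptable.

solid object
 facet normal -0.042 -0.244 0.969
  outer loop
   vertex 2.8 0.2 3.9
   vertex 4.4 3.5 4.8
   vertex 0.4 2.6 4.4
  endloop
 endfacet
 facet normal 0.905 -0.396 -0.157
  outer loop
   vertex 3.7 3.6 0.5
   vertex 4.4 3.5 4.8
   vertex 2.8 0.2 3.9
  endloop
 endfacet
 facet normal -0.055 -0.192 0.980
  outer loop
   vertex 1.3 4.9 4.9
   vertex 0.4 2.6 4.4
   vertex 4.4 3.5 4.8
  endloop
 endfacet
 facet normal 0.221 -0.718 -0.660
  outer loop
   vertex 2.0 1.7 2.0
   vertex 3.7 3.6 0.5
   vertex 2.8 0.2 3.9
  endloop
 endfacet
 facet normal -0.891 0.397 -0.222
  outer loop
   vertex 2.0 4.4 1.2
   vertex 0.4 2.6 4.4
   vertex 1.3 4.9 4.9
  endloop
 endfacet
 facet normal -0.508 -0.631 0.587
  outer loop
   vertex 0.7 1.8 3.8
   vertex 2.8 0.2 3.9
   vertex 0.4 2.6 4.4
  endloop
 endfacet
 facet normal -0.555 -0.751 -0.359
  outer loop
   vertex 0.7 1.8 3.8
   vertex 2.0 1.7 2.0
   vertex 2.8 0.2 3.9
  endloop
 endfacet
 facet normal -0.894 0.000 -0.447
  outer loop
   vertex 0.7 1.8 3.8
   vertex 0.4 2.6 4.4
   vertex 2.0 4.4 1.2
  endloop
 endfacet
 facet normal -0.803 -0.169 -0.571
  outer loop
   vertex 0.7 1.8 3.8
   vertex 2.0 4.4 1.2
   vertex 2.0 1.7 2.0
  endloop
 endfacet
 facet normal -0.323 0.133 -0.937
  outer loop
   vertex 2.5 3.5 0.9
   vertex 2.0 4.4 1.2
   vertex 3.7 3.6 0.5
  endloop
 endfacet
 facet normal -0.247 -0.454 -0.856
  outer loop
   vertex 2.5 3.5 0.9
   vertex 3.7 3.6 0.5
   vertex 2.0 1.7 2.0
  endloop
 endfacet
 facet normal -0.736 -0.192 -0.649
  outer loop
   vertex 2.5 3.5 0.9
   vertex 2.0 1.7 2.0
   vertex 2.0 4.4 1.2
  endloop
 endfacet
 facet normal 0.410 0.896 0.169
  outer loop
   vertex 2.3 4.8 3.0
   vertex 1.3 4.9 4.9
   vertex 4.4 3.5 4.8
  endloop
 endfacet
 facet normal 0.570 0.818 -0.074
  outer loop
   vertex 2.3 4.8 3.0
   vertex 4.4 3.5 4.8
   vertex 3.7 3.6 0.5
  endloop
 endfacet
 facet normal -0.234 0.957 -0.174
  outer loop
   vertex 2.3 4.8 3.0
   vertex 2.0 4.4 1.2
   vertex 1.3 4.9 4.9
  endloop
 endfacet
 facet normal 0.323 0.911 -0.256
  outer loop
   vertex 2.3 4.8 3.0
   vertex 3.7 3.6 0.5
   vertex 2.0 4.4 1.2
  endloop
 endfacet
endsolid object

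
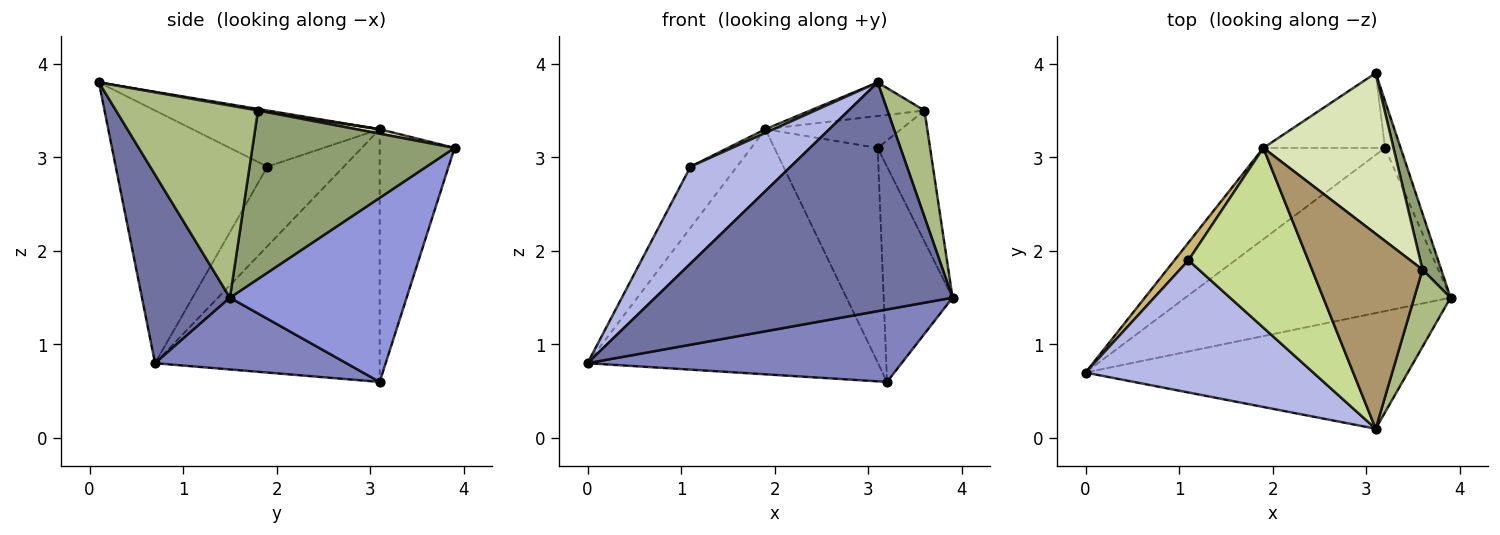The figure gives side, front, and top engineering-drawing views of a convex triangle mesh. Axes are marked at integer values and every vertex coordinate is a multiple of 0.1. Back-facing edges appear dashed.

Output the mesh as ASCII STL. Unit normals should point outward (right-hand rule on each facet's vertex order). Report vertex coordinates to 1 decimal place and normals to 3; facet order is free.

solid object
 facet normal 0.255 -0.863 -0.436
  outer loop
   vertex 3.1 0.1 3.8
   vertex 0.0 0.7 0.8
   vertex 3.9 1.5 1.5
  endloop
 endfacet
 facet normal 0.240 -0.394 -0.887
  outer loop
   vertex 3.2 3.1 0.6
   vertex 3.9 1.5 1.5
   vertex 0.0 0.7 0.8
  endloop
 endfacet
 facet normal 0.929 0.362 -0.079
  outer loop
   vertex 3.2 3.1 0.6
   vertex 3.1 3.9 3.1
   vertex 3.9 1.5 1.5
  endloop
 endfacet
 facet normal -0.667 -0.440 0.601
  outer loop
   vertex 1.1 1.9 2.9
   vertex 0.0 0.7 0.8
   vertex 3.1 0.1 3.8
  endloop
 endfacet
 facet normal 0.962 0.250 0.107
  outer loop
   vertex 3.6 1.8 3.5
   vertex 3.9 1.5 1.5
   vertex 3.1 3.9 3.1
  endloop
 endfacet
 facet normal 0.952 -0.248 0.180
  outer loop
   vertex 3.6 1.8 3.5
   vertex 3.1 0.1 3.8
   vertex 3.9 1.5 1.5
  endloop
 endfacet
 facet normal -0.424 -0.019 0.905
  outer loop
   vertex 1.9 3.1 3.3
   vertex 1.1 1.9 2.9
   vertex 3.1 0.1 3.8
  endloop
 endfacet
 facet normal 0.034 0.195 0.980
  outer loop
   vertex 1.9 3.1 3.3
   vertex 3.6 1.8 3.5
   vertex 3.1 3.9 3.1
  endloop
 endfacet
 facet normal 0.014 0.170 0.985
  outer loop
   vertex 1.9 3.1 3.3
   vertex 3.1 0.1 3.8
   vertex 3.6 1.8 3.5
  endloop
 endfacet
 facet normal -0.845 0.514 0.149
  outer loop
   vertex 1.9 3.1 3.3
   vertex 0.0 0.7 0.8
   vertex 1.1 1.9 2.9
  endloop
 endfacet
 facet normal -0.587 0.759 -0.283
  outer loop
   vertex 1.9 3.1 3.3
   vertex 3.2 3.1 0.6
   vertex 0.0 0.7 0.8
  endloop
 endfacet
 facet normal -0.565 0.779 -0.272
  outer loop
   vertex 1.9 3.1 3.3
   vertex 3.1 3.9 3.1
   vertex 3.2 3.1 0.6
  endloop
 endfacet
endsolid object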